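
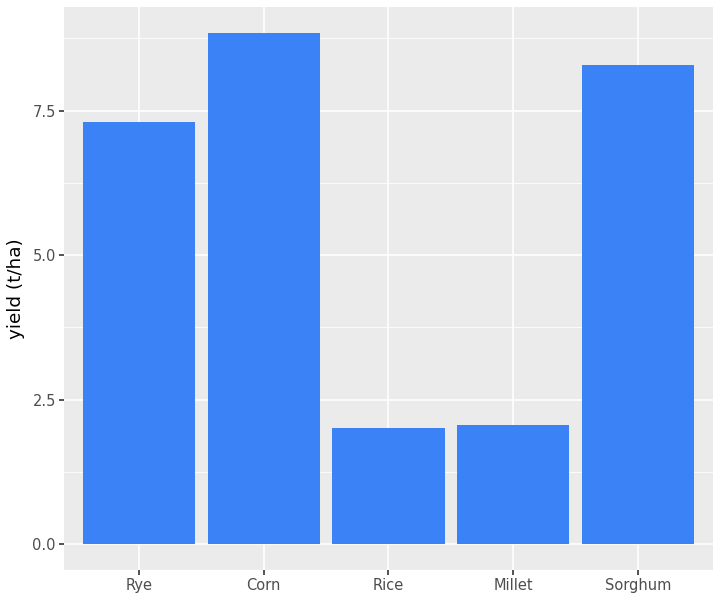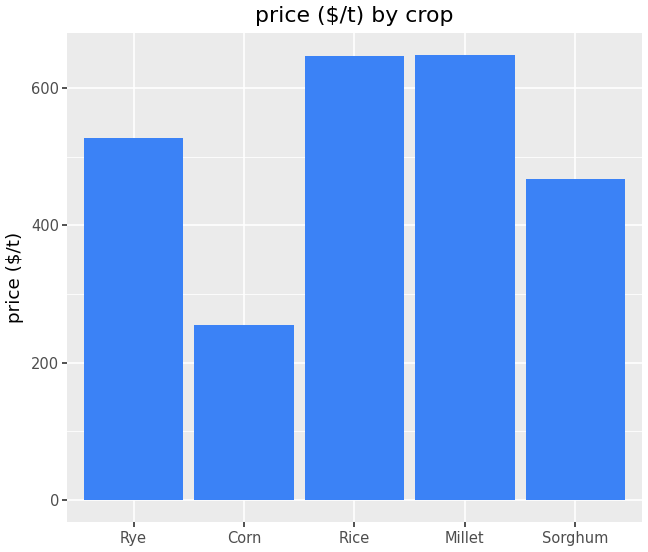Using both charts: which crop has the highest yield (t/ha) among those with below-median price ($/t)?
Chart 2 median price ($/t) ≈ 500; below-median crops: Corn, Sorghum. Among those, Corn has the highest yield (t/ha) (≈ 9).

Corn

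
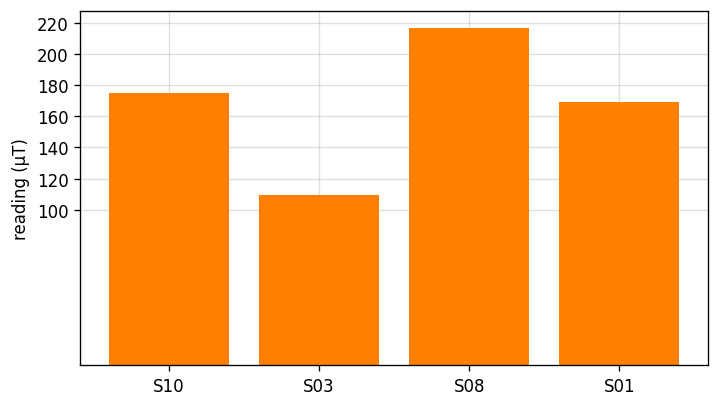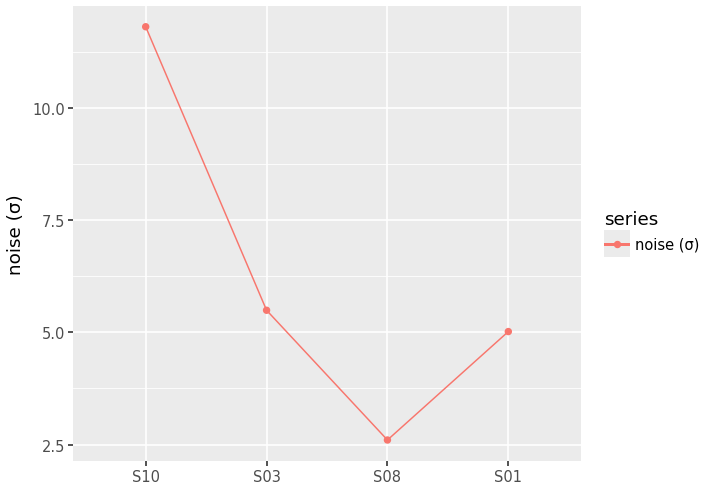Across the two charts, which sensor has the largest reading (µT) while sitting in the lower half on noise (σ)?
Chart 2 median noise (σ) ≈ 6; below-median sensors: S08, S01. Among those, S08 has the highest reading (µT) (≈ 220).

S08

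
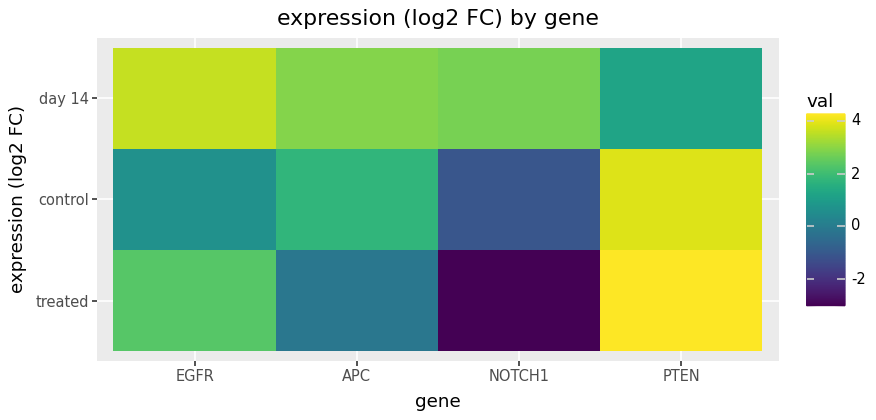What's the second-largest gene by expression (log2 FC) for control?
Top 3 for control: PTEN ≈ 4, APC ≈ 2, EGFR ≈ 1.

APC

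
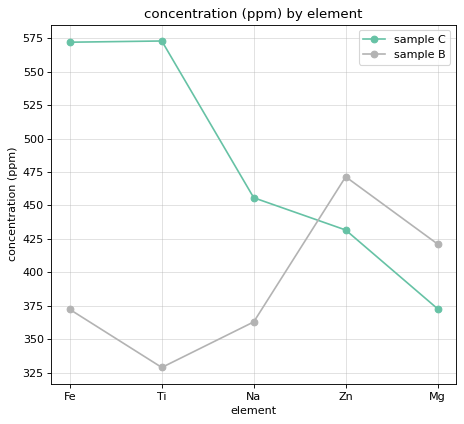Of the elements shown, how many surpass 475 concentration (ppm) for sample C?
Above 475: Fe, Ti.

2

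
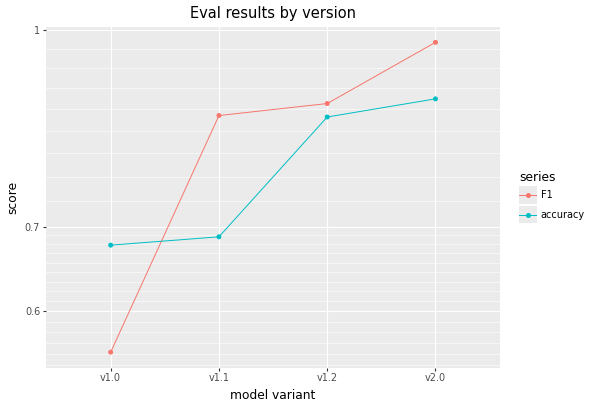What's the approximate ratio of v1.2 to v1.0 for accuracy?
≈ 1.21×

v1.2 ≈ 0.85, v1.0 ≈ 0.70; 0.85/0.70 ≈ 1.21.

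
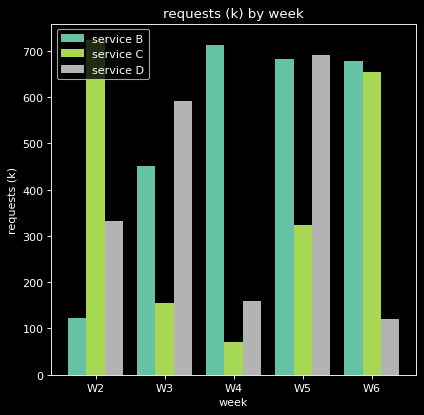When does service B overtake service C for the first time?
W2: service B ≈ 100 vs service C ≈ 700 (not yet); W3: service B ≈ 500 vs service C ≈ 200 (first crossover).

W3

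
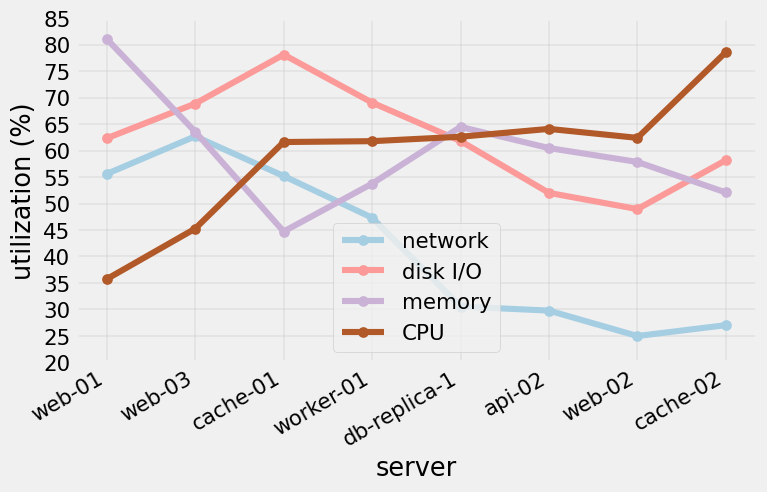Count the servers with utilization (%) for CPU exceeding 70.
Above 70: cache-02.

1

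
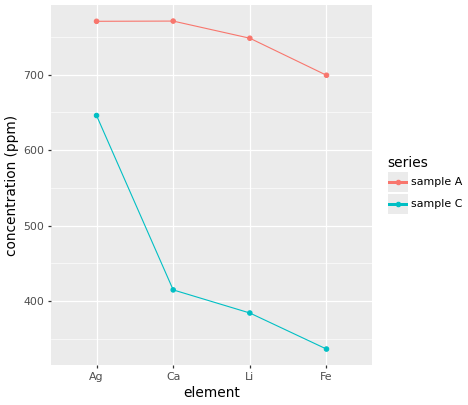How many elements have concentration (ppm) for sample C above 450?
1

Above 450: Ag.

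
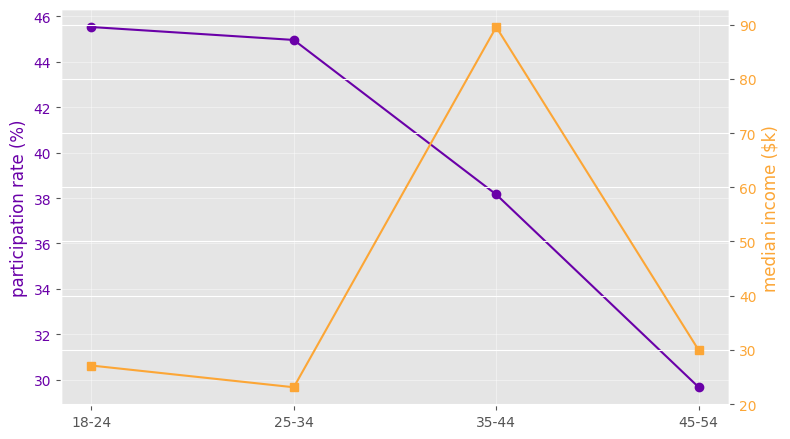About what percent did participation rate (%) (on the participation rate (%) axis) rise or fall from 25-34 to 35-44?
25-34 ≈ 44, 35-44 ≈ 38; (38 − 44) / 44 ≈ -13.6%.

≈ -13.6%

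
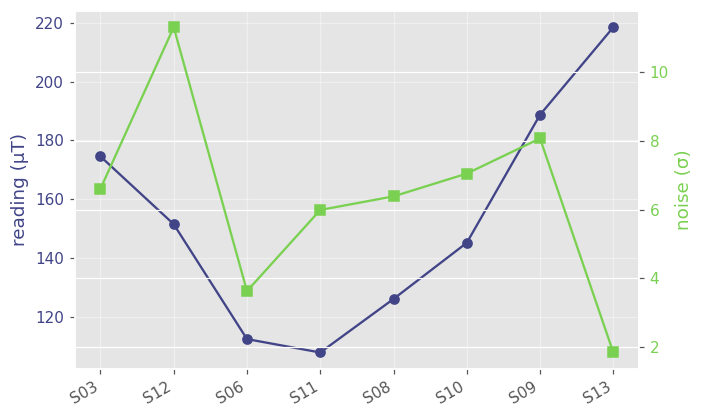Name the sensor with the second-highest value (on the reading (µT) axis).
Top 3 (on the reading (µT) axis): S13 ≈ 220, S09 ≈ 190, S03 ≈ 170.

S09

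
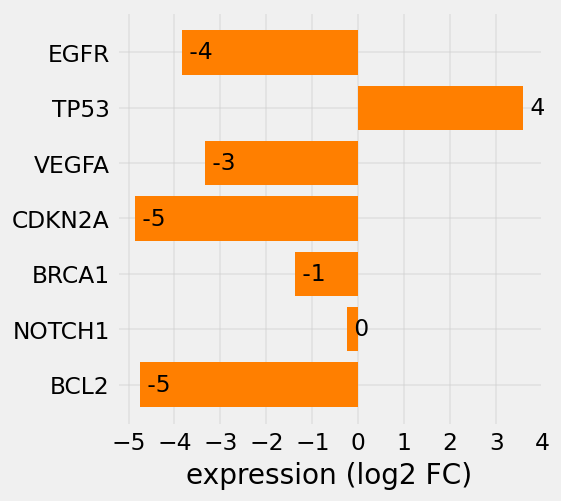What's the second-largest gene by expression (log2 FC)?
NOTCH1

Top 3: TP53 ≈ 4, NOTCH1 ≈ 0, BRCA1 ≈ -1.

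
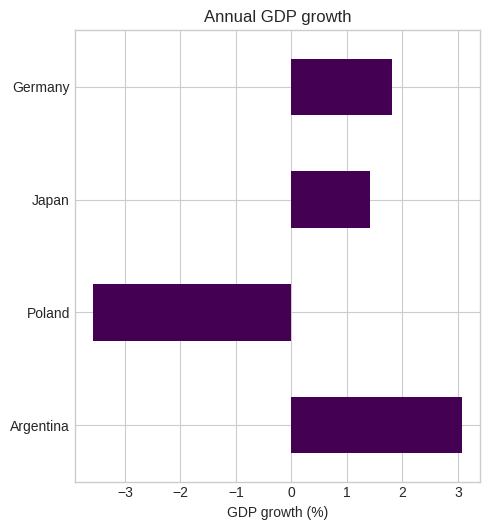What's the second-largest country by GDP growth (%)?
Top 3: Argentina ≈ 3, Germany ≈ 2, Japan ≈ 1.

Germany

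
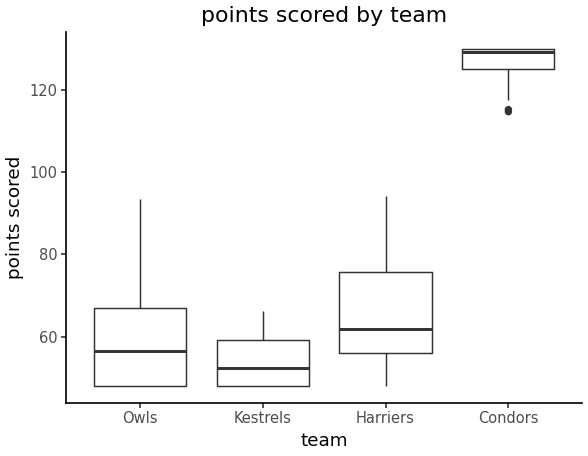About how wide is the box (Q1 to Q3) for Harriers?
≈ 20

Q3 ≈ 80, Q1 ≈ 60; IQR ≈ 20.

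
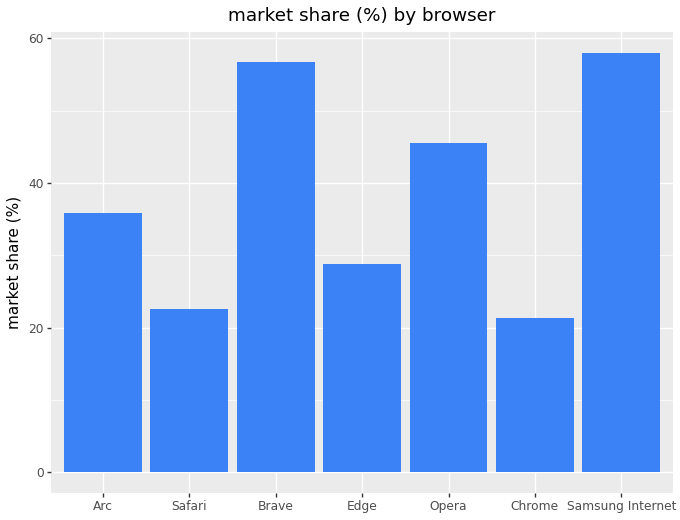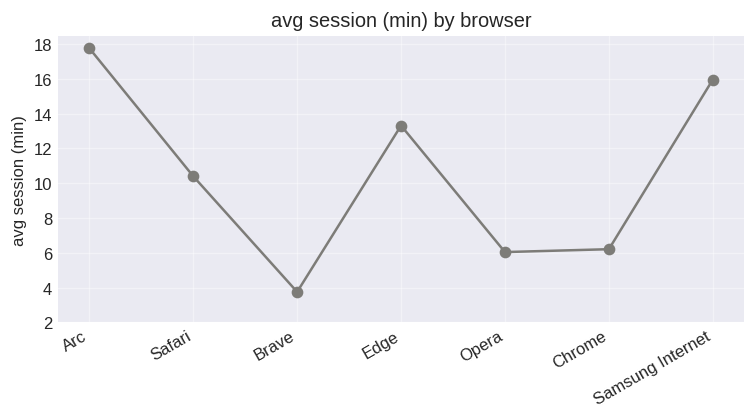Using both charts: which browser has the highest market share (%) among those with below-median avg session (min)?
Brave

Chart 2 median avg session (min) ≈ 10; below-median browsers: Brave, Opera, Chrome. Among those, Brave has the highest market share (%) (≈ 60).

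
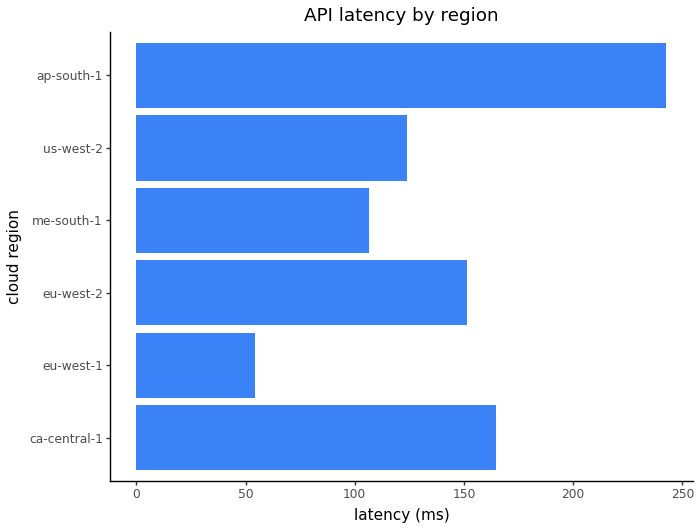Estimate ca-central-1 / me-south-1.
≈ 1.75×

ca-central-1 ≈ 175, me-south-1 ≈ 100; 175/100 ≈ 1.75.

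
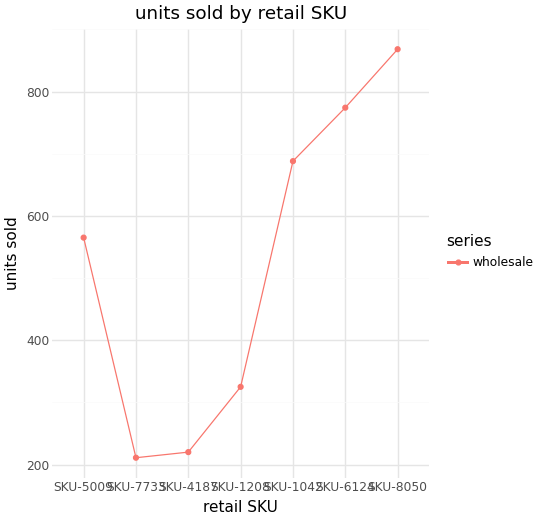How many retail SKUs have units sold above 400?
4

Above 400: SKU-5009, SKU-1042, SKU-6124, SKU-8050.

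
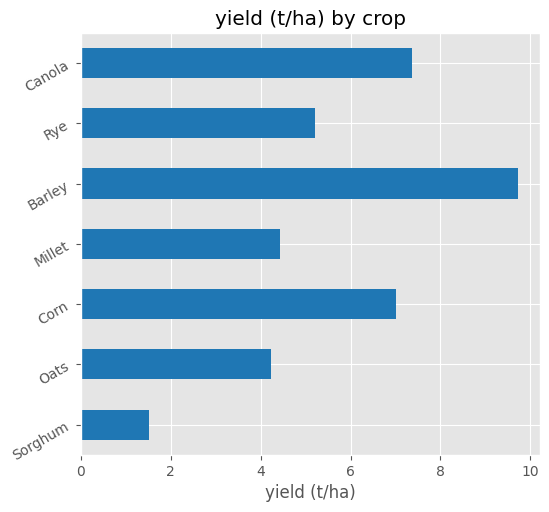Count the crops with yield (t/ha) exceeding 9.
1

Above 9: Barley.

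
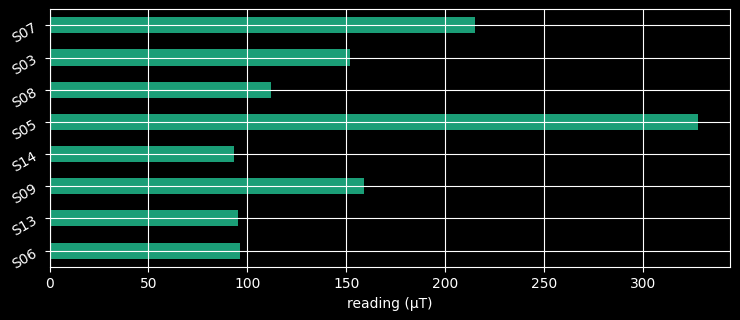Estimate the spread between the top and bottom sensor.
≈ 250

Max S05 ≈ 350, min S14 ≈ 100; range ≈ 250.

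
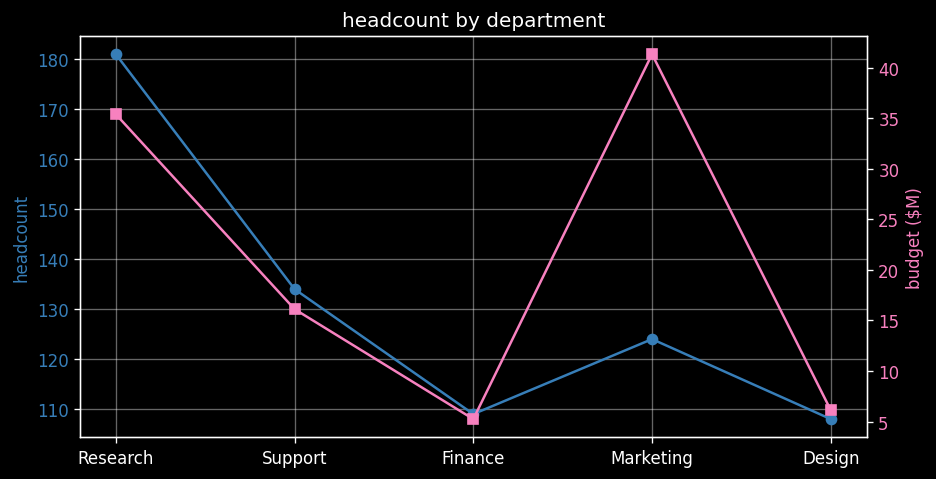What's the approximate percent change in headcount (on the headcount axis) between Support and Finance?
Support ≈ 130, Finance ≈ 110; (110 − 130) / 130 ≈ -15.4%.

≈ -15.4%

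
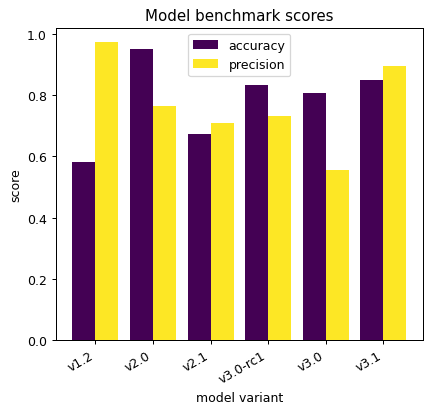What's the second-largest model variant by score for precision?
v3.1

Top 3 for precision: v1.2 ≈ 1.0, v3.1 ≈ 0.9, v2.0 ≈ 0.8.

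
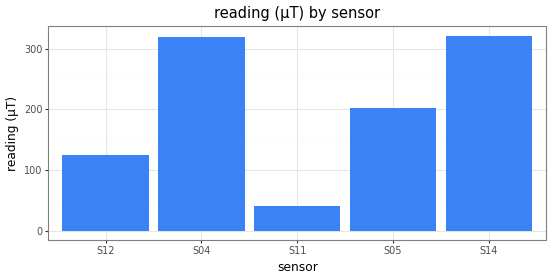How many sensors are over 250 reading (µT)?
2

Above 250: S04, S14.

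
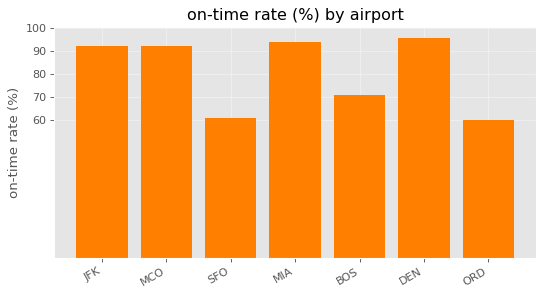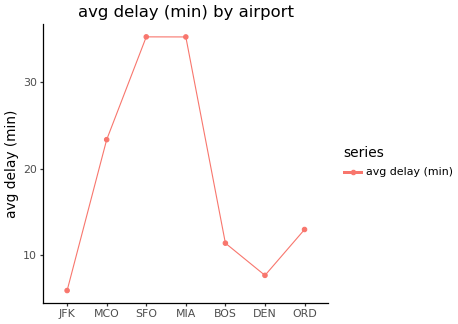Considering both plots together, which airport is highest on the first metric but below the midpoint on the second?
Chart 2 median avg delay (min) ≈ 15; below-median airports: JFK, BOS, DEN. Among those, DEN has the highest on-time rate (%) (≈ 100).

DEN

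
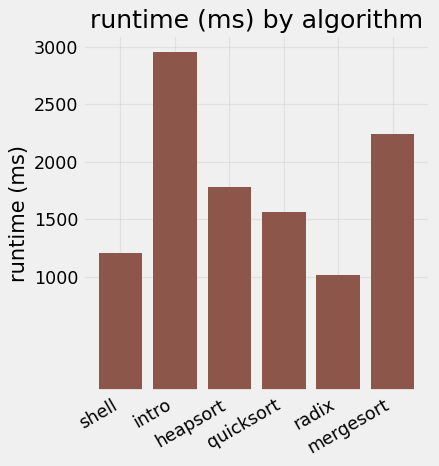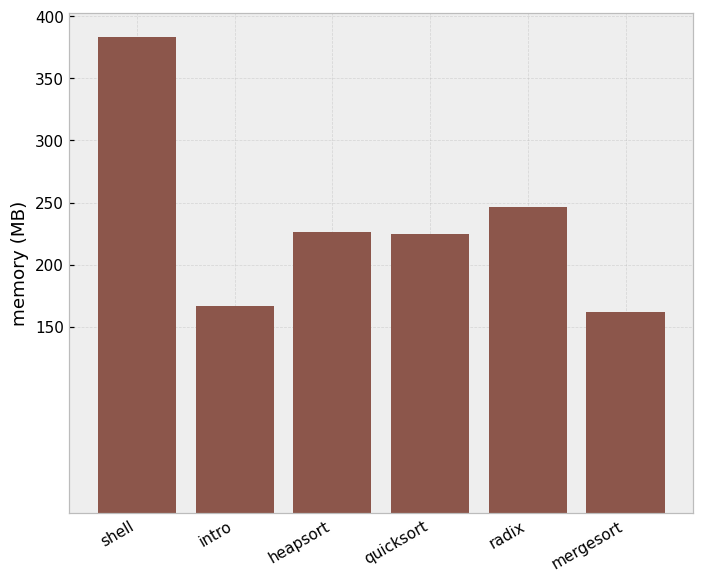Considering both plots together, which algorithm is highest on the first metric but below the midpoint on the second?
Chart 2 median memory (MB) ≈ 250; below-median algorithms: intro, quicksort, mergesort. Among those, intro has the highest runtime (ms) (≈ 3000).

intro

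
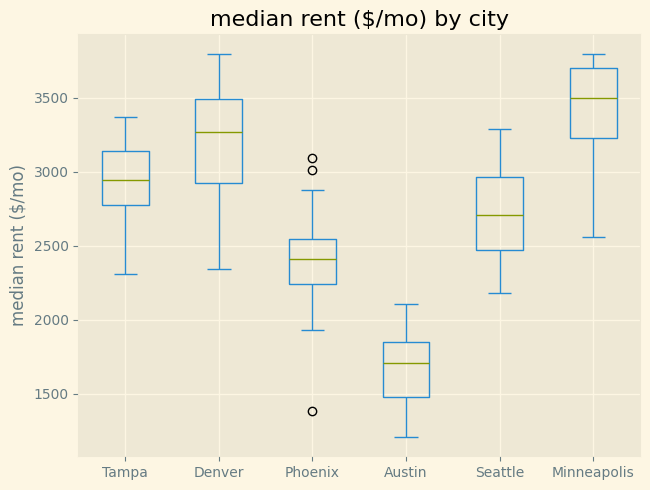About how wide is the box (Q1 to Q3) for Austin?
Q3 ≈ 1800, Q1 ≈ 1400; IQR ≈ 400.

≈ 400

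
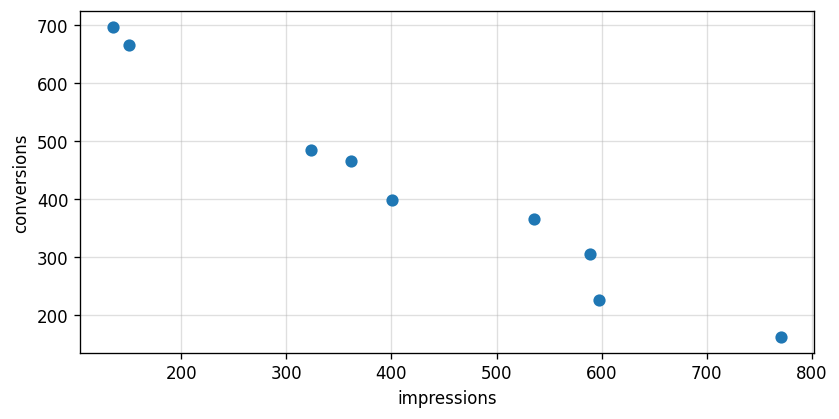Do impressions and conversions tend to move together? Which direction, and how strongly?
negative, strong

Points are negatively correlated; strong (|r| ≈ 1.0).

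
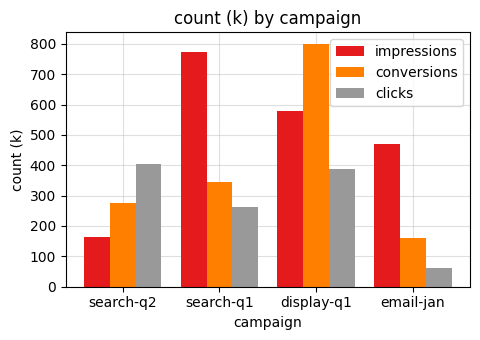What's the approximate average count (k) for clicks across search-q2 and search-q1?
≈ 350

(400 + 300) / 2 ≈ 350.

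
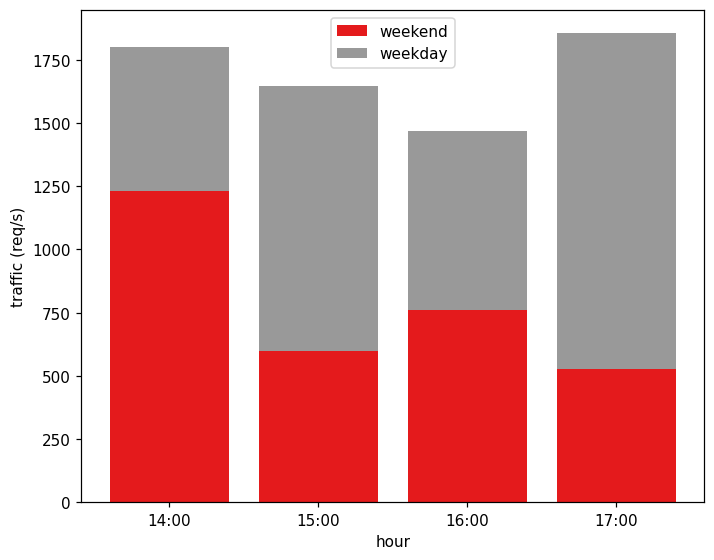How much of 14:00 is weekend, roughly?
weekend top ≈ 1200, bottom ≈ 0; segment ≈ 1200.

≈ 1200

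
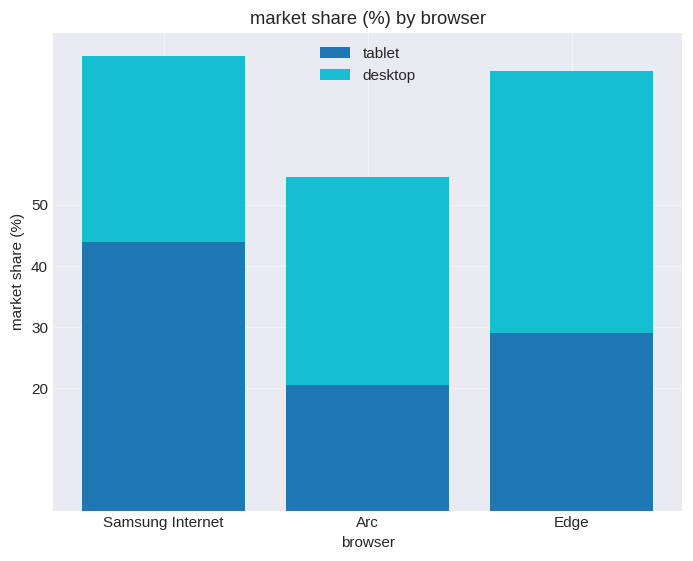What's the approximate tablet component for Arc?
tablet top ≈ 20, bottom ≈ 0; segment ≈ 20.

≈ 20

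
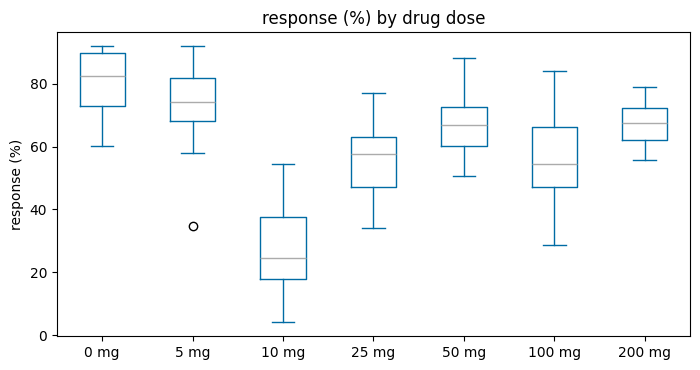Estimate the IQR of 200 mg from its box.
Q3 ≈ 70, Q1 ≈ 60; IQR ≈ 10.

≈ 10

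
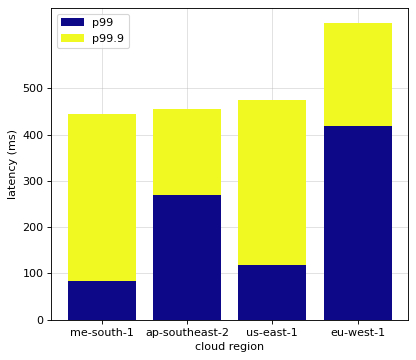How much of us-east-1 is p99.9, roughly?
≈ 400

p99.9 top ≈ 500, bottom ≈ 100; segment ≈ 400.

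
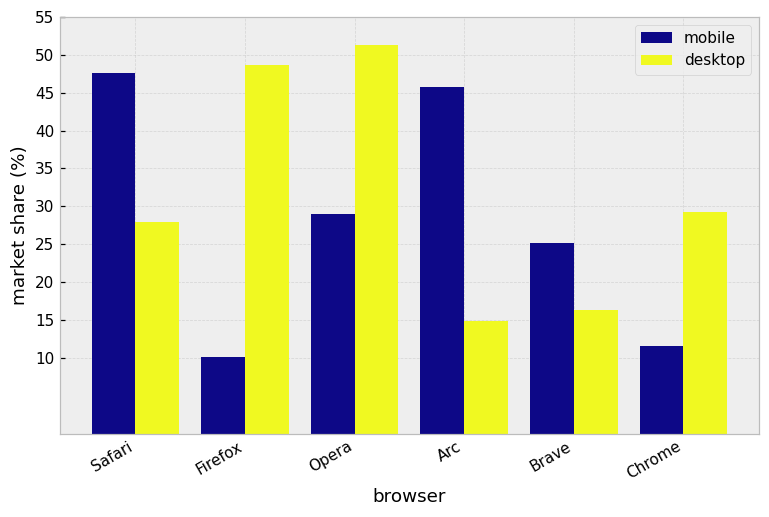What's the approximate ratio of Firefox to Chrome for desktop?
Firefox ≈ 50, Chrome ≈ 30; 50/30 ≈ 1.67.

≈ 1.67×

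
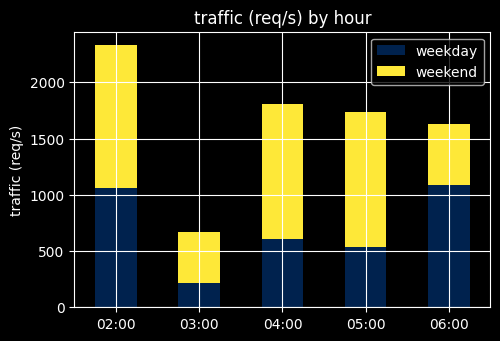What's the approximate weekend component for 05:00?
weekend top ≈ 1800, bottom ≈ 600; segment ≈ 1200.

≈ 1200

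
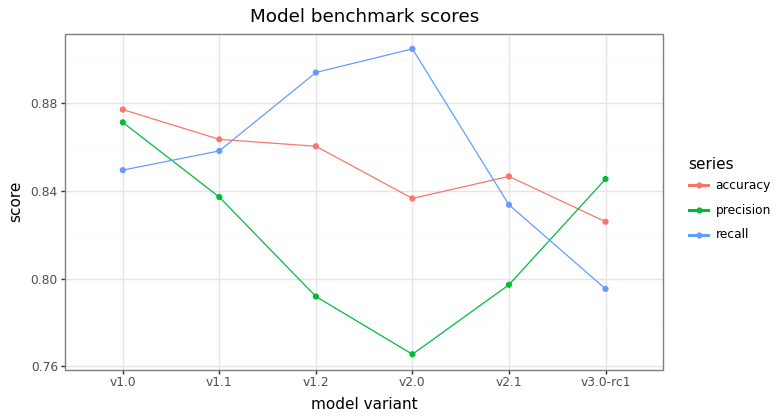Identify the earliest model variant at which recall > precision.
v1.0: recall ≈ 0.84 vs precision ≈ 0.88 (not yet); v1.1: recall ≈ 0.86 vs precision ≈ 0.84 (first crossover).

v1.1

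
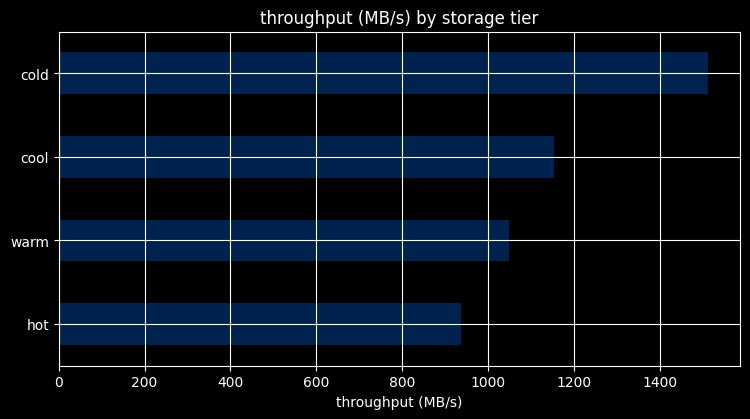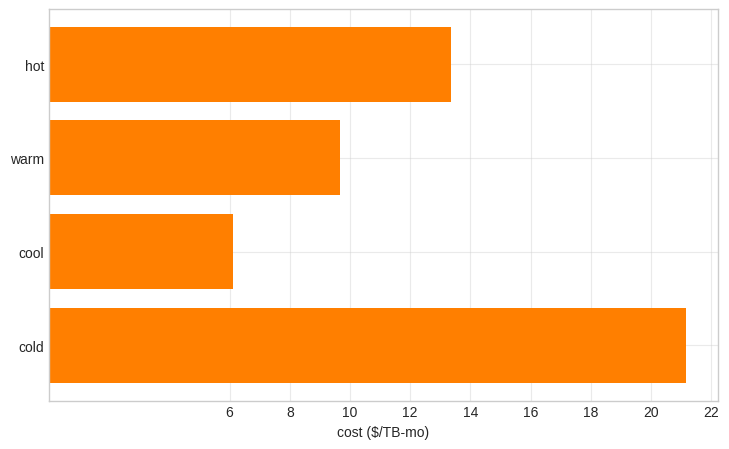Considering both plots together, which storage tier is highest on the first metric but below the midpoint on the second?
cool

Chart 2 median cost ($/TB-mo) ≈ 12; below-median storage tiers: warm, cool. Among those, cool has the highest throughput (MB/s) (≈ 1200).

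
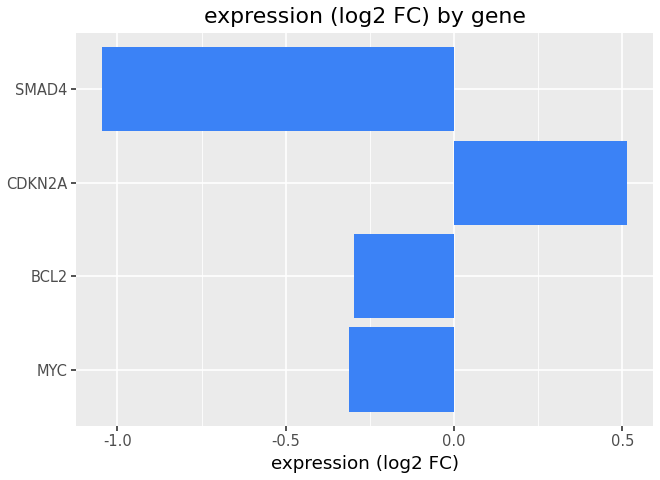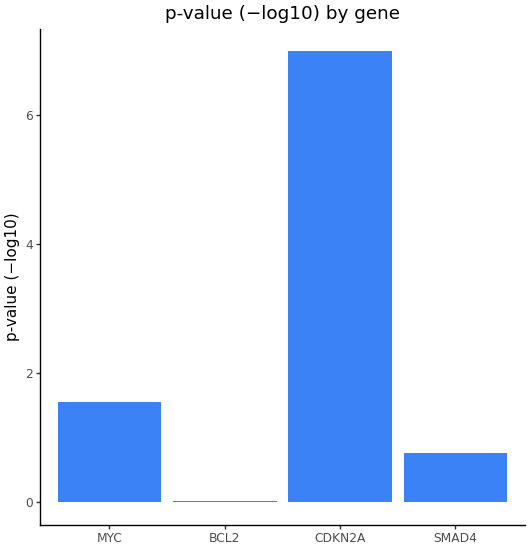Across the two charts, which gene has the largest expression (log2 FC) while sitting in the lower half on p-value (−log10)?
BCL2

Chart 2 median p-value (−log10) ≈ 1; below-median genes: BCL2, SMAD4. Among those, BCL2 has the highest expression (log2 FC) (≈ -0.3).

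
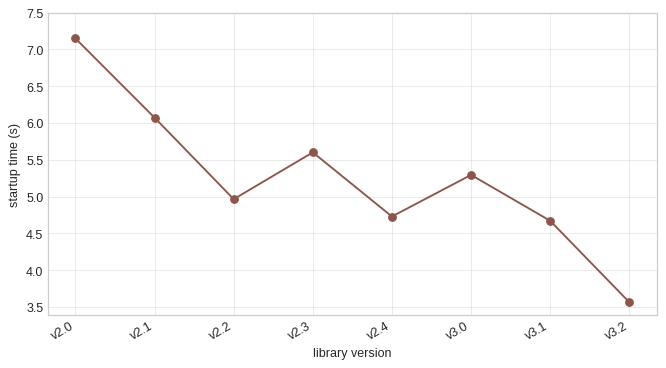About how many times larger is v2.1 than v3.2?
v2.1 ≈ 6.0, v3.2 ≈ 3.5; 6.0/3.5 ≈ 1.71.

≈ 1.71×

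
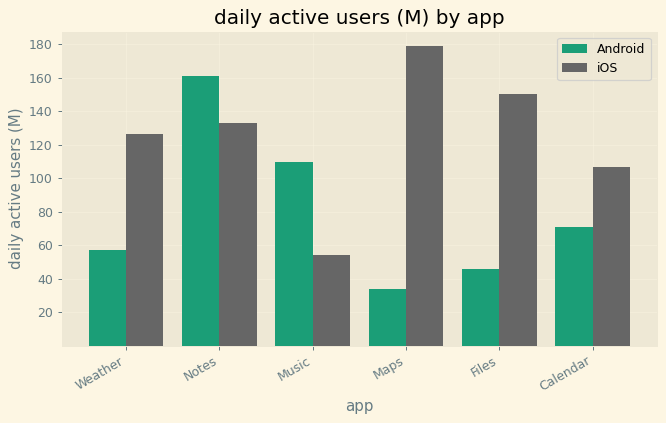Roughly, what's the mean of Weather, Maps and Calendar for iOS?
≈ 133

(120 + 180 + 100) / 3 ≈ 133.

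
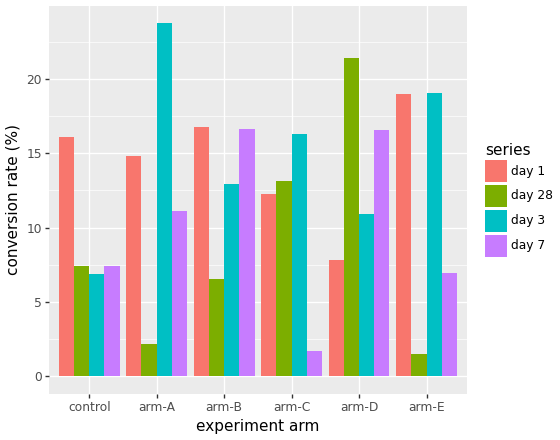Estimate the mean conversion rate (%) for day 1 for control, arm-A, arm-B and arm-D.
(16 + 14 + 16 + 8) / 4 ≈ 14.

≈ 14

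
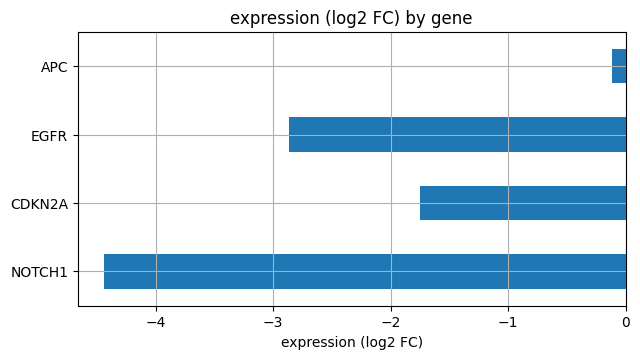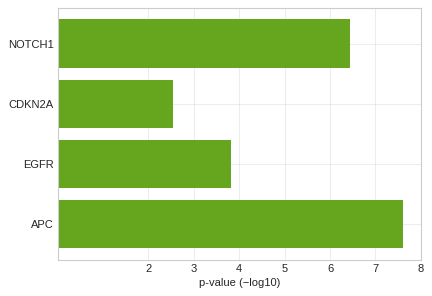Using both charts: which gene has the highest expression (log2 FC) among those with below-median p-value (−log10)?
CDKN2A

Chart 2 median p-value (−log10) ≈ 5; below-median genes: CDKN2A, EGFR. Among those, CDKN2A has the highest expression (log2 FC) (≈ -2).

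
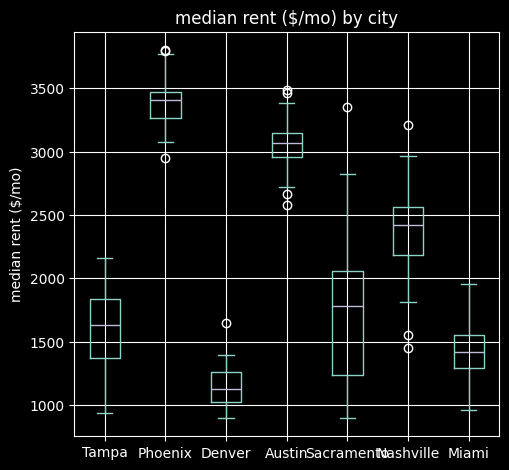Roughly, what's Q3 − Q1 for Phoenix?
≈ 200

Q3 ≈ 3400, Q1 ≈ 3200; IQR ≈ 200.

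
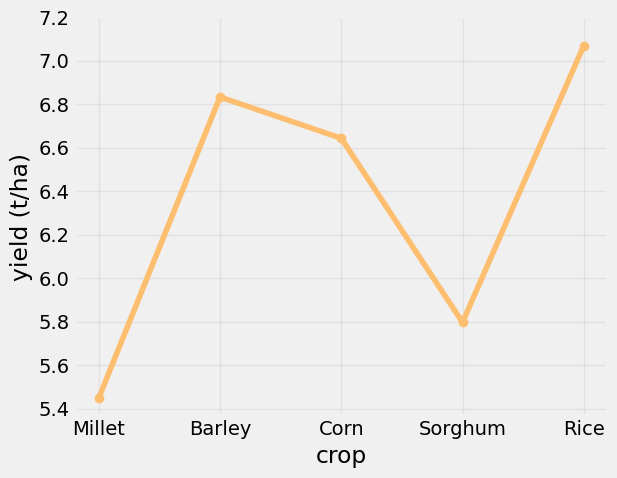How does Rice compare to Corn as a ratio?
≈ 1.06×

Rice ≈ 7.0, Corn ≈ 6.6; 7.0/6.6 ≈ 1.06.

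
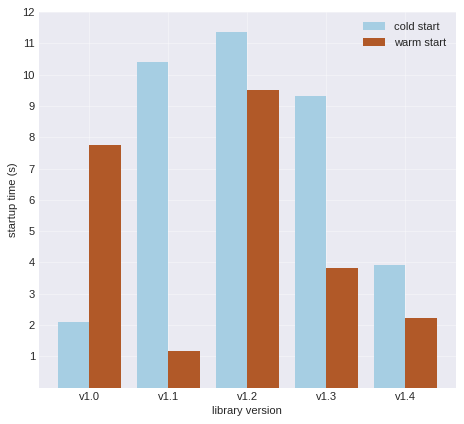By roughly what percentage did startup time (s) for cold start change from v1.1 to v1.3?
≈ -10%

v1.1 ≈ 10, v1.3 ≈ 9; (9 − 10) / 10 ≈ -10%.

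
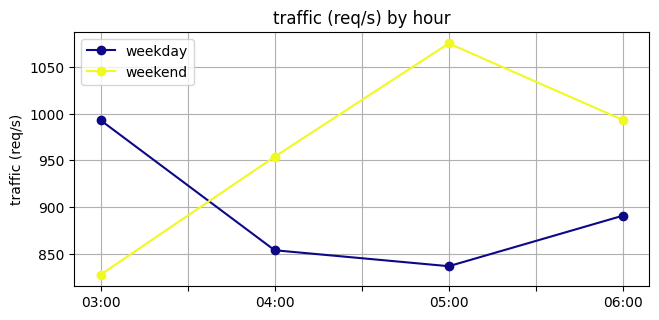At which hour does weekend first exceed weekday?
03:00: weekend ≈ 825 vs weekday ≈ 1000 (not yet); 04:00: weekend ≈ 950 vs weekday ≈ 850 (first crossover).

04:00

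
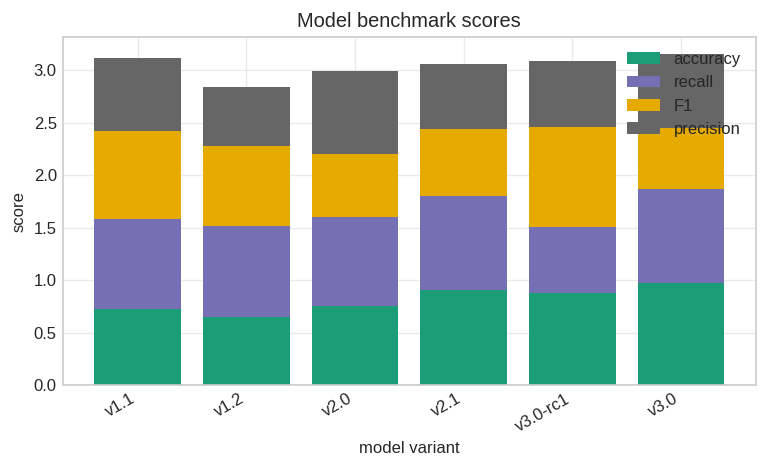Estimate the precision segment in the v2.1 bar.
≈ 0.5

precision top ≈ 3.0, bottom ≈ 2.5; segment ≈ 0.5.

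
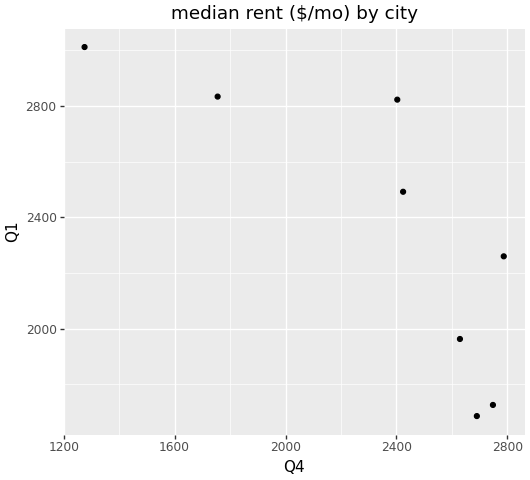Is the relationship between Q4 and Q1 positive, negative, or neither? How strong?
Points are negatively correlated; strong (|r| ≈ 0.8).

negative, strong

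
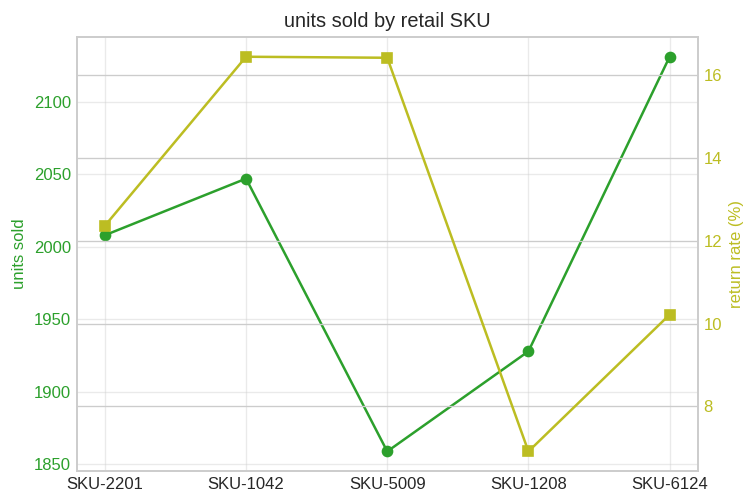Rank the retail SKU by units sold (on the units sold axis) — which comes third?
Top 4 (on the units sold axis): SKU-6124 ≈ 2125, SKU-1042 ≈ 2050, SKU-2201 ≈ 2000, SKU-1208 ≈ 1925.

SKU-2201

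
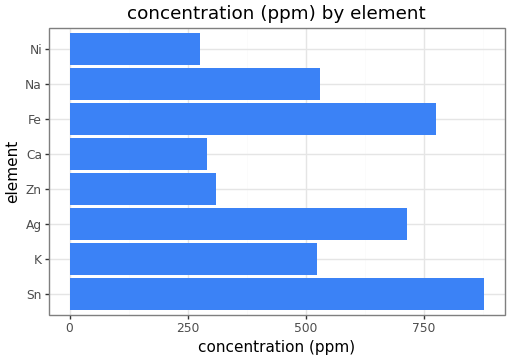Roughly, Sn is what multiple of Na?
Sn ≈ 900, Na ≈ 500; 900/500 ≈ 1.8.

≈ 1.8×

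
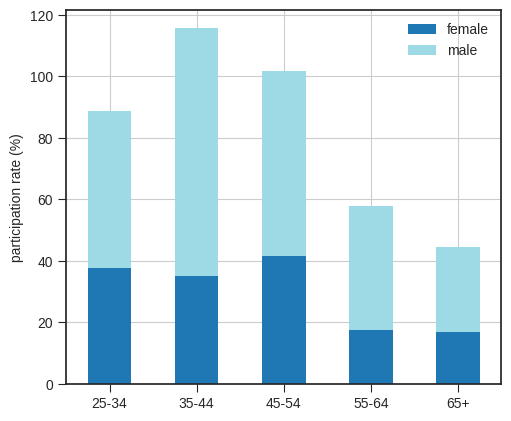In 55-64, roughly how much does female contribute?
female top ≈ 20, bottom ≈ 0; segment ≈ 20.

≈ 20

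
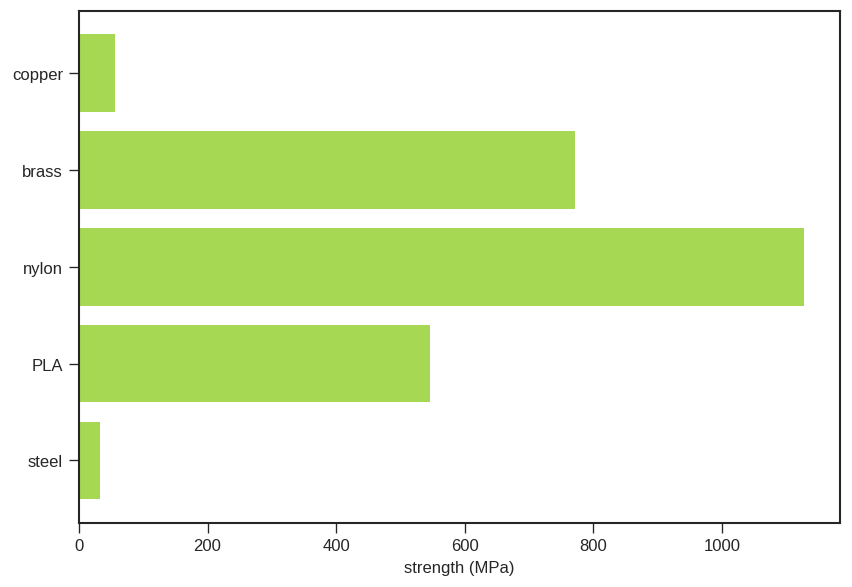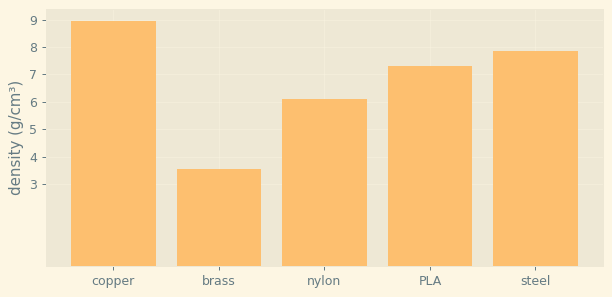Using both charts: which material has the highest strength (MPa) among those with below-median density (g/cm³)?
nylon

Chart 2 median density (g/cm³) ≈ 7; below-median materials: brass, nylon. Among those, nylon has the highest strength (MPa) (≈ 1200).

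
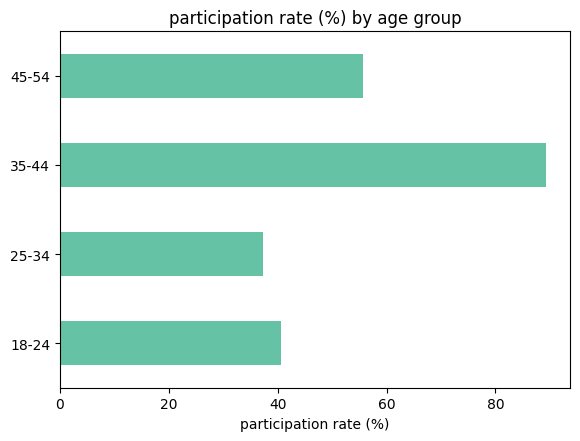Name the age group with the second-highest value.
Top 3: 35-44 ≈ 90, 45-54 ≈ 60, 18-24 ≈ 40.

45-54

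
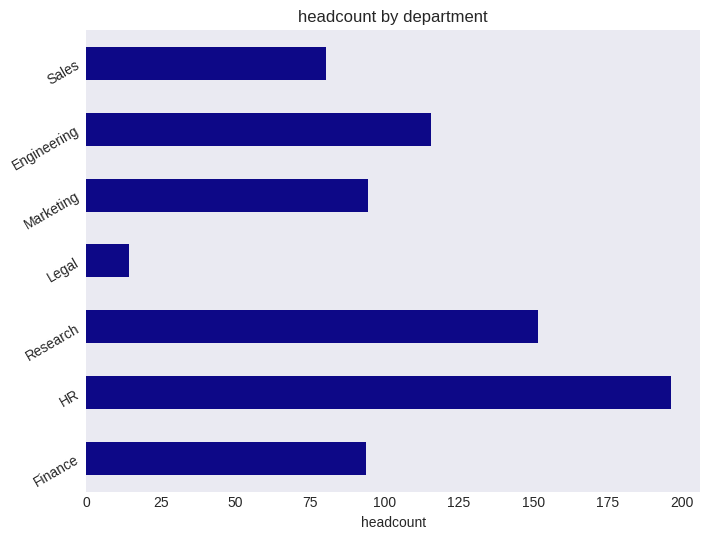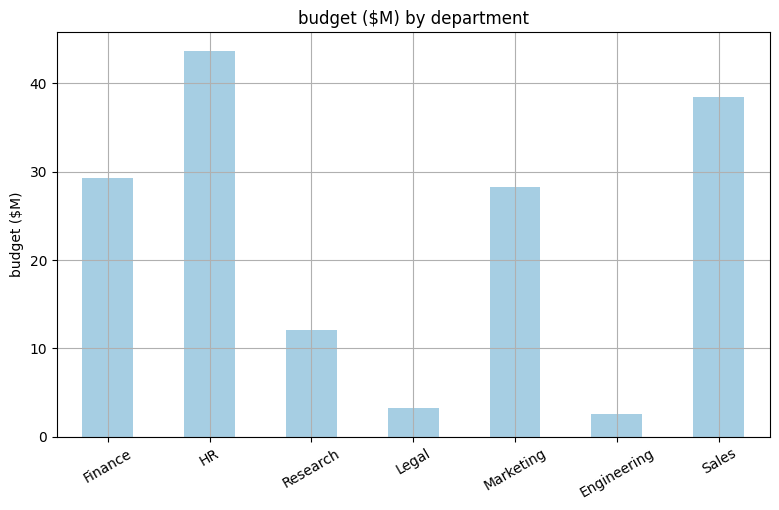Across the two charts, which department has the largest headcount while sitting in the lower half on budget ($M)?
Chart 2 median budget ($M) ≈ 30; below-median departments: Research, Legal, Engineering. Among those, Research has the highest headcount (≈ 160).

Research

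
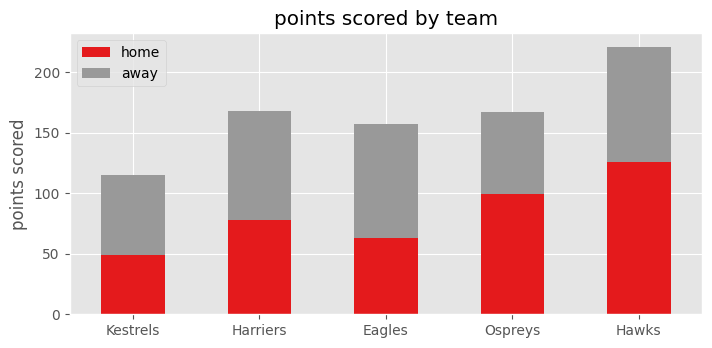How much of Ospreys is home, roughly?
home top ≈ 100, bottom ≈ 0; segment ≈ 100.

≈ 100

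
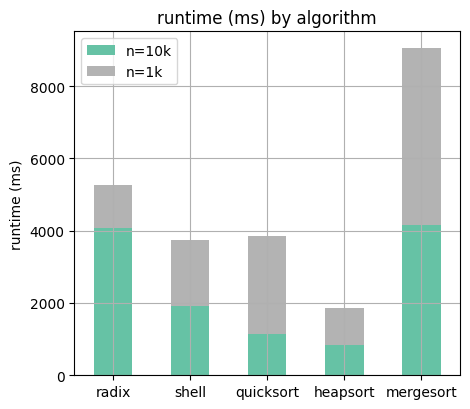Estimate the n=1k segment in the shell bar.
≈ 2000

n=1k top ≈ 4000, bottom ≈ 2000; segment ≈ 2000.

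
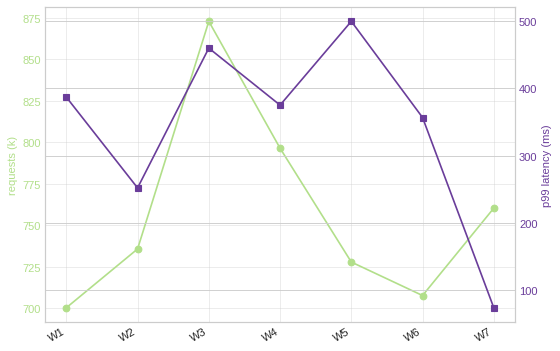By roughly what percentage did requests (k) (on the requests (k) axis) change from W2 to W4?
W2 ≈ 740, W4 ≈ 800; (800 − 740) / 740 ≈ +8.1%.

≈ +8.1%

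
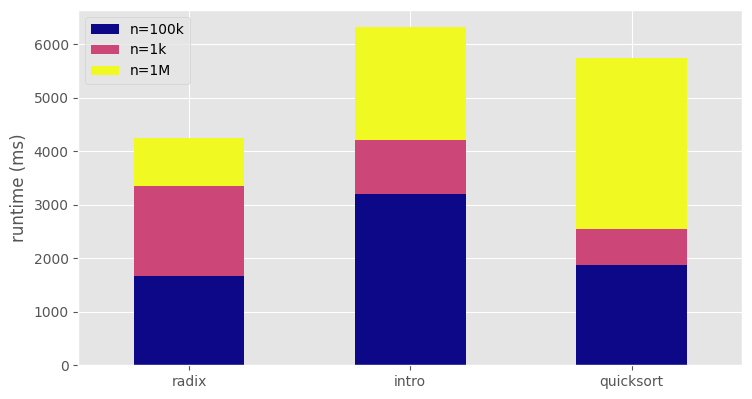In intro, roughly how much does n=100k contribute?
≈ 3000

n=100k top ≈ 3000, bottom ≈ 0; segment ≈ 3000.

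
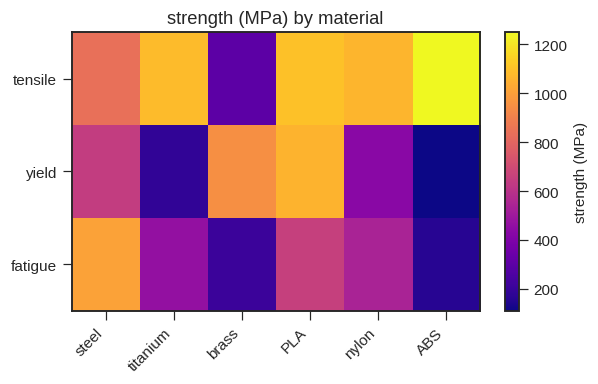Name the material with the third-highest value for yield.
steel

Top 4 for yield: PLA ≈ 1100, brass ≈ 900, steel ≈ 600, nylon ≈ 400.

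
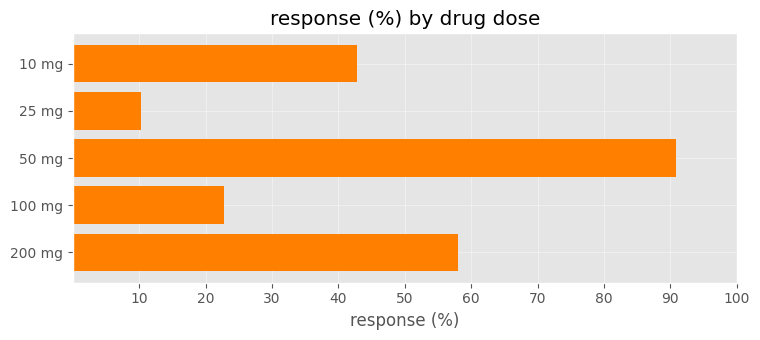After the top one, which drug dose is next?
200 mg

Top 3: 50 mg ≈ 90, 200 mg ≈ 60, 10 mg ≈ 40.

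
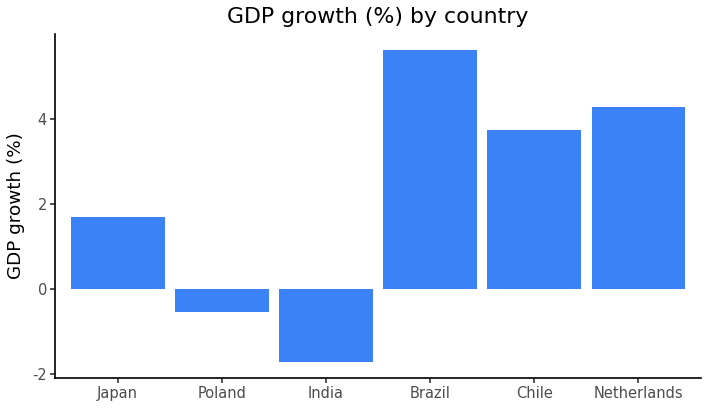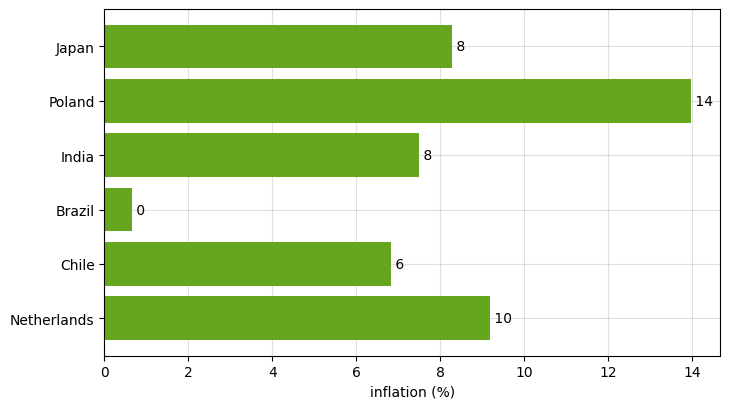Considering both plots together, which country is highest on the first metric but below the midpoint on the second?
Brazil

Chart 2 median inflation (%) ≈ 8; below-median countries: India, Brazil, Chile. Among those, Brazil has the highest GDP growth (%) (≈ 6).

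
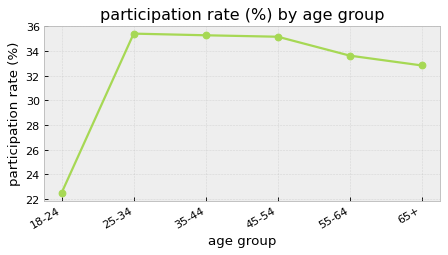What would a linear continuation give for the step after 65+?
Last three: 36, 34, 32 → slope ≈ -2/step → next ≈ 30.

≈ 30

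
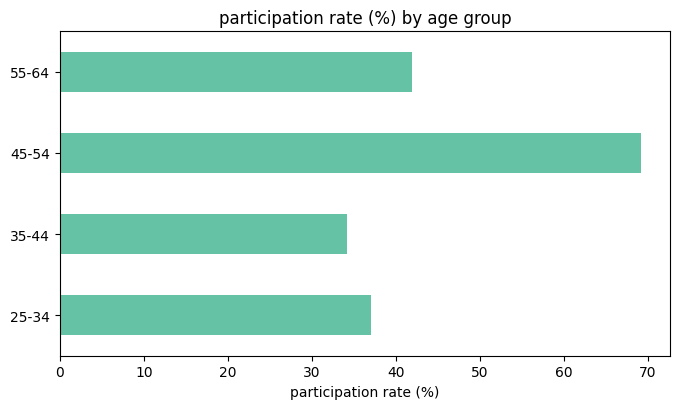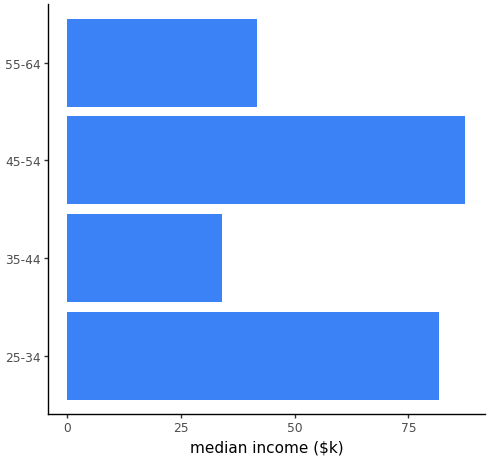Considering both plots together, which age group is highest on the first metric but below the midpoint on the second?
55-64

Chart 2 median median income ($k) ≈ 60; below-median age groups: 35-44, 55-64. Among those, 55-64 has the highest participation rate (%) (≈ 40).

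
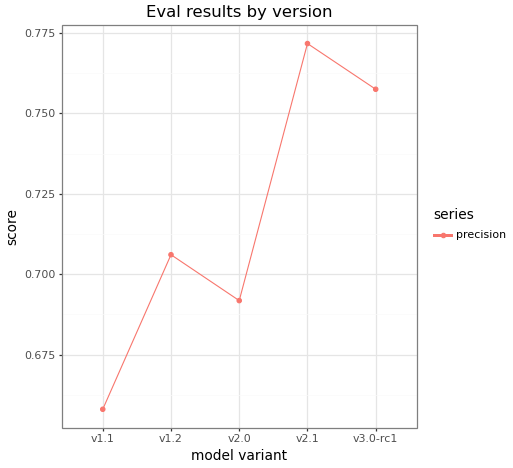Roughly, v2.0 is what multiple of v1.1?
v2.0 ≈ 0.69, v1.1 ≈ 0.66; 0.69/0.66 ≈ 1.05.

≈ 1.05×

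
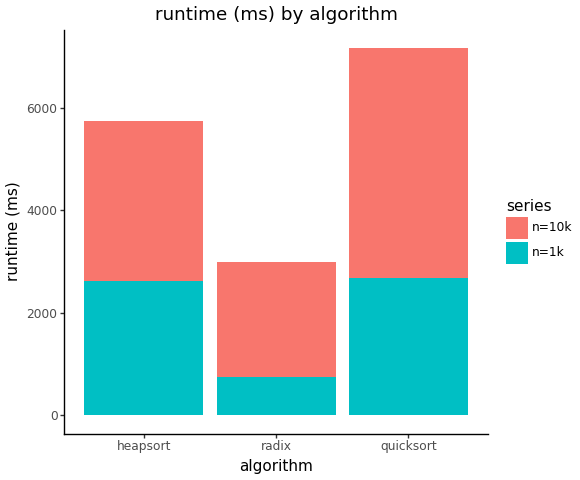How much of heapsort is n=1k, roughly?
n=1k top ≈ 3000, bottom ≈ 0; segment ≈ 3000.

≈ 3000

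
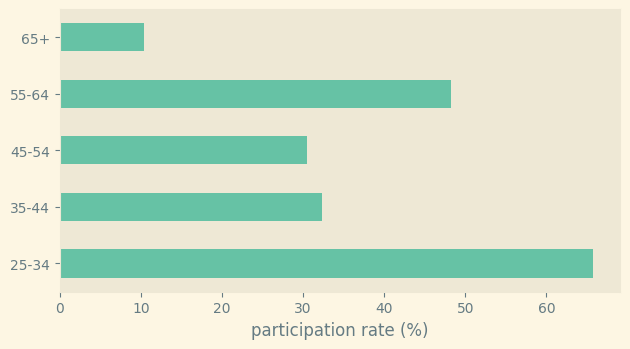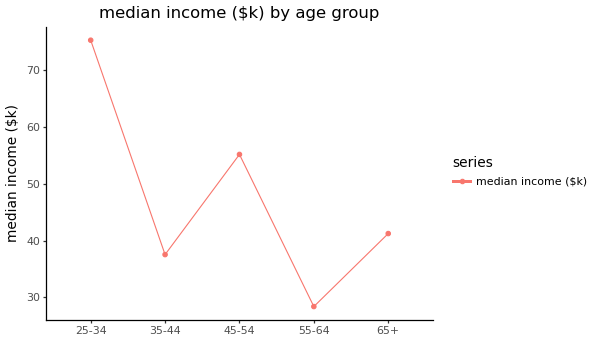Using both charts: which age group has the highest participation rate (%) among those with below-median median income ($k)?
Chart 2 median median income ($k) ≈ 40; below-median age groups: 35-44, 55-64. Among those, 55-64 has the highest participation rate (%) (≈ 50).

55-64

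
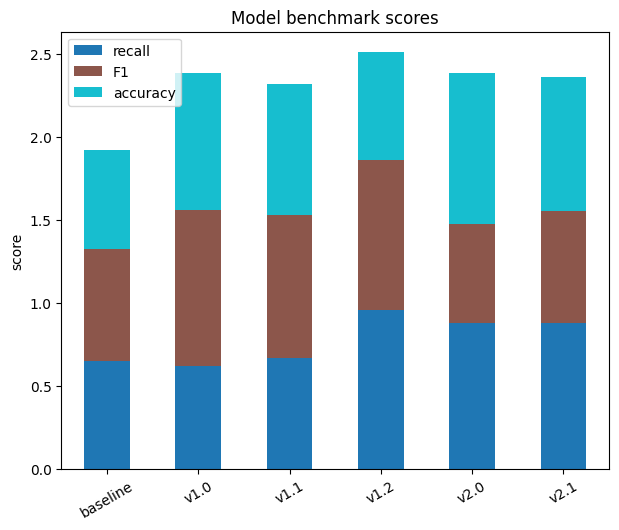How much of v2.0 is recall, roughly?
≈ 1.0

recall top ≈ 1.0, bottom ≈ 0.0; segment ≈ 1.0.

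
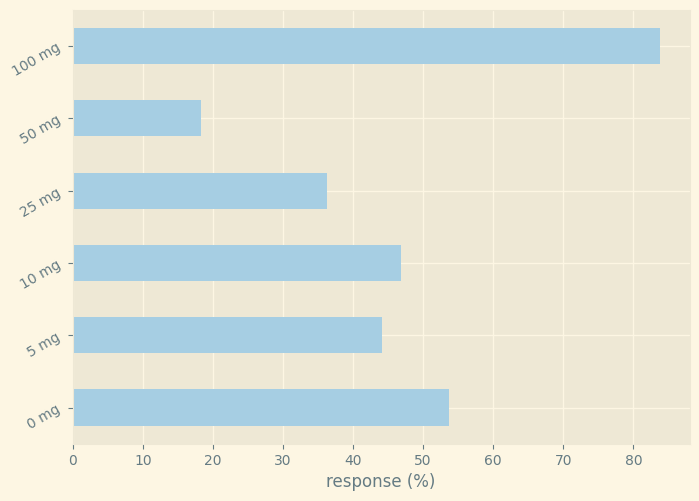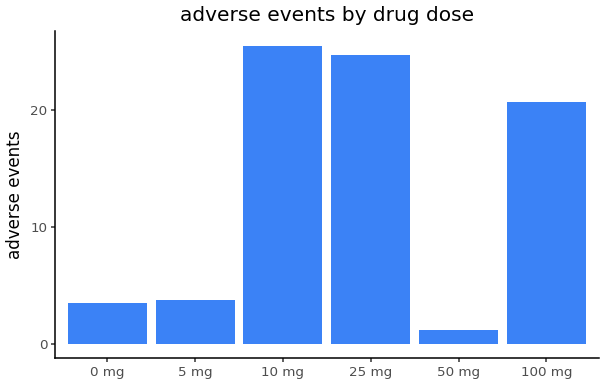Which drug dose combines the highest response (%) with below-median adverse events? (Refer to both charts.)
Chart 2 median adverse events ≈ 10; below-median drug doses: 0 mg, 5 mg, 50 mg. Among those, 0 mg has the highest response (%) (≈ 50).

0 mg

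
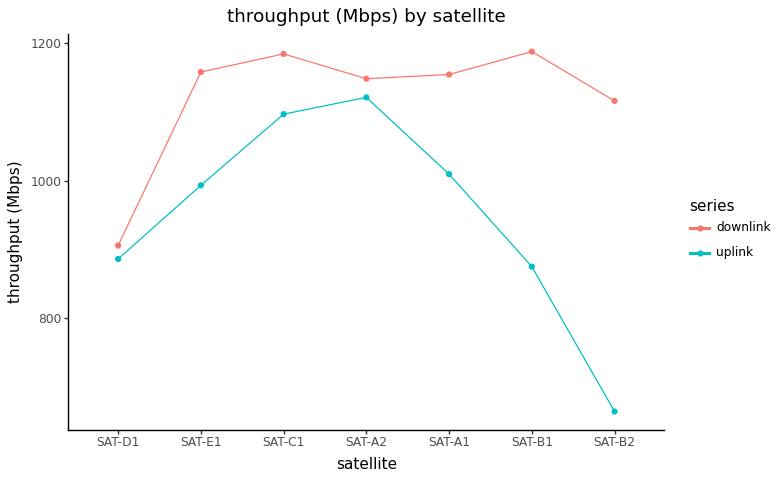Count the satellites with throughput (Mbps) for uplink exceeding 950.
Above 950: SAT-E1, SAT-C1, SAT-A2, SAT-A1.

4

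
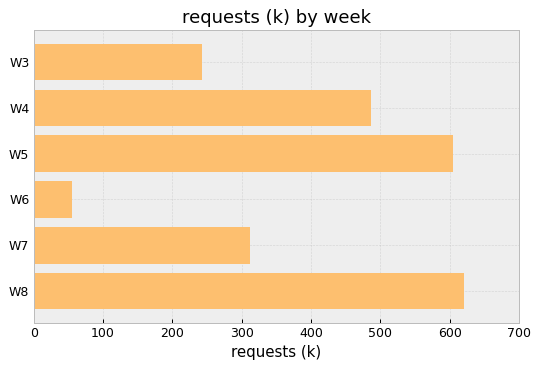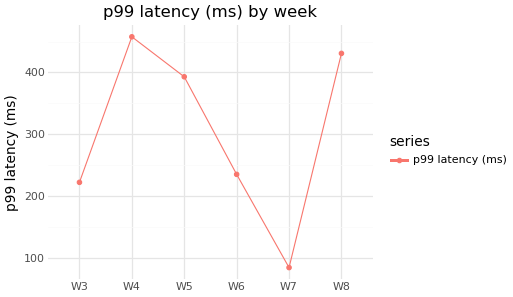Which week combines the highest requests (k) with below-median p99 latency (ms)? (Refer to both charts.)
W7

Chart 2 median p99 latency (ms) ≈ 300; below-median weeks: W3, W6, W7. Among those, W7 has the highest requests (k) (≈ 300).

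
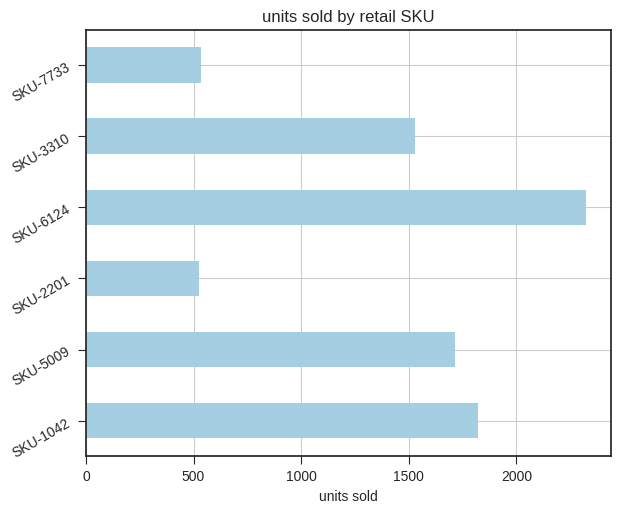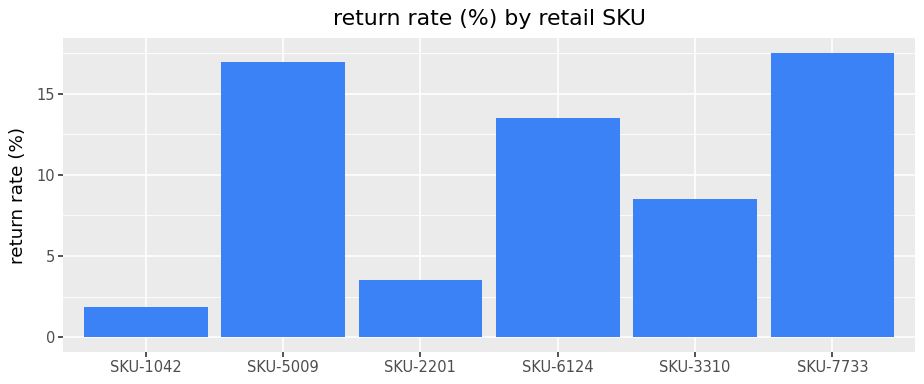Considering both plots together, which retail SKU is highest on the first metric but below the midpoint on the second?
Chart 2 median return rate (%) ≈ 10; below-median retail SKUs: SKU-1042, SKU-2201, SKU-3310. Among those, SKU-1042 has the highest units sold (≈ 2000).

SKU-1042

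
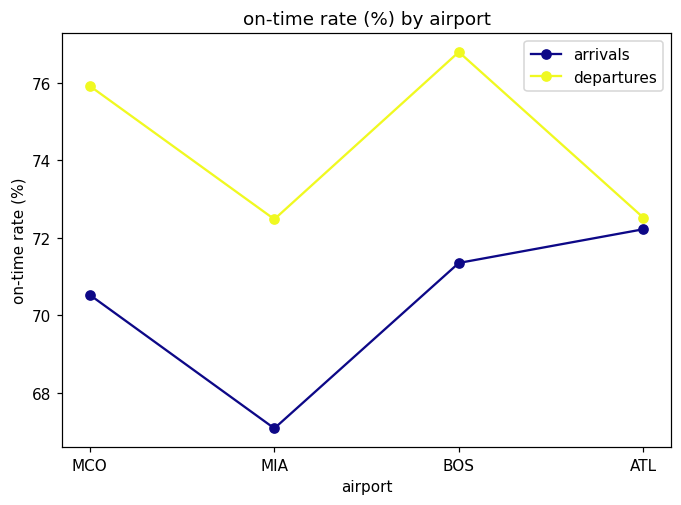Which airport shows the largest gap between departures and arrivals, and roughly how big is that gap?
BOS: departures ≈ 77, arrivals ≈ 71 → gap ≈ 6. Next-largest (MIA) is only ≈ 5.

BOS, ≈ 6 %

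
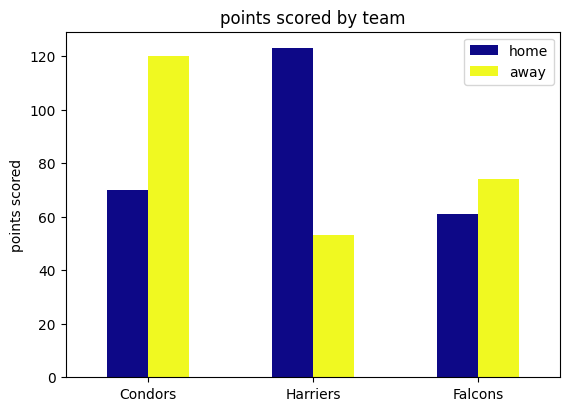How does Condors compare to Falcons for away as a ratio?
≈ 1.5×

Condors ≈ 120, Falcons ≈ 80; 120/80 ≈ 1.5.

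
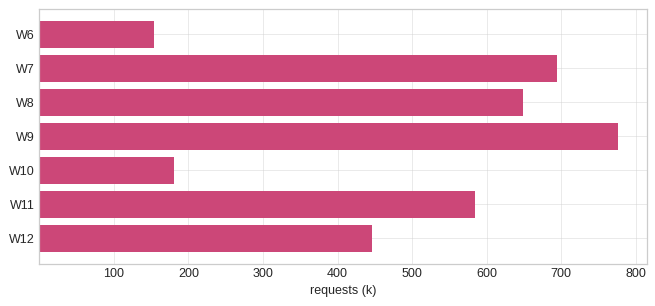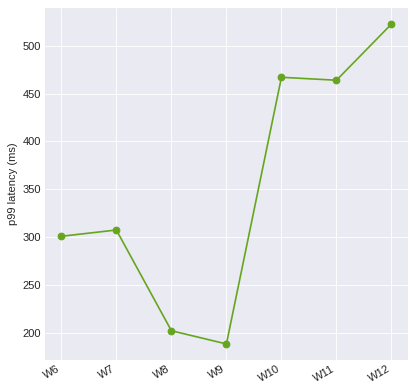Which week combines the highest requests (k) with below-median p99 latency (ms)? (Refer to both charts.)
W9

Chart 2 median p99 latency (ms) ≈ 300; below-median weeks: W6, W8, W9. Among those, W9 has the highest requests (k) (≈ 800).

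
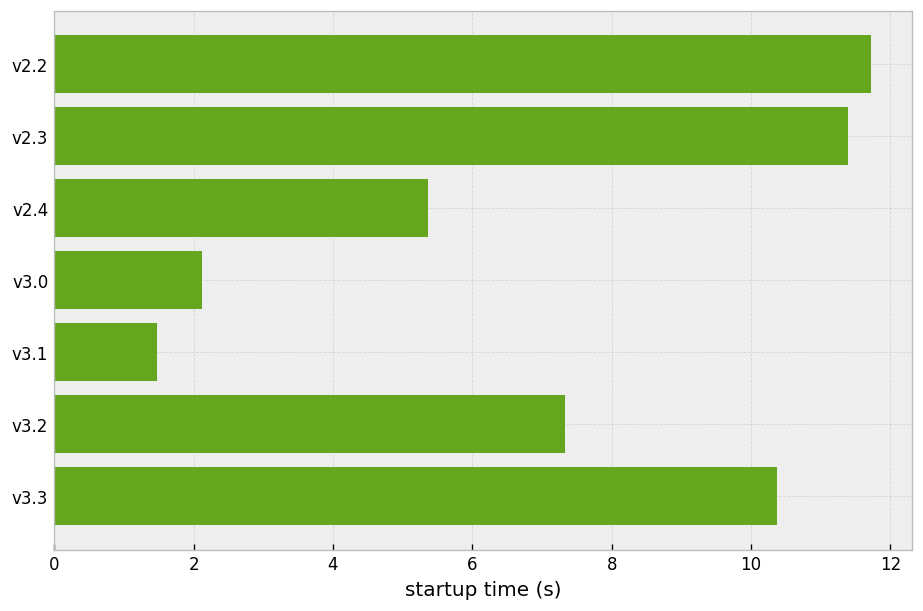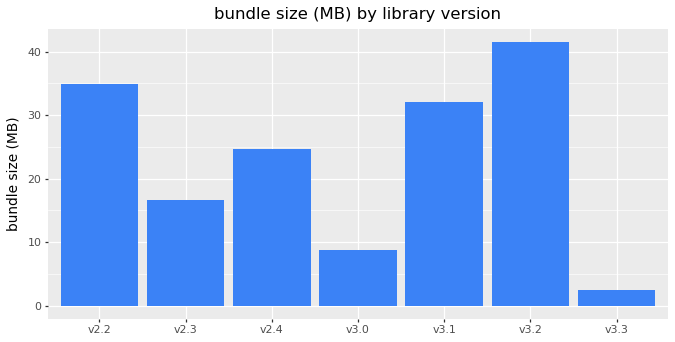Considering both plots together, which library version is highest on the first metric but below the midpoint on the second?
v2.3

Chart 2 median bundle size (MB) ≈ 25; below-median library versions: v2.3, v3.0, v3.3. Among those, v2.3 has the highest startup time (s) (≈ 12).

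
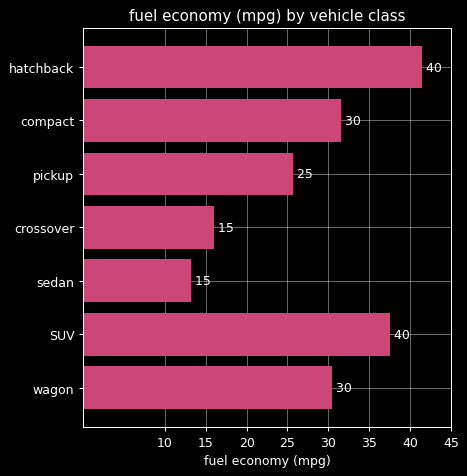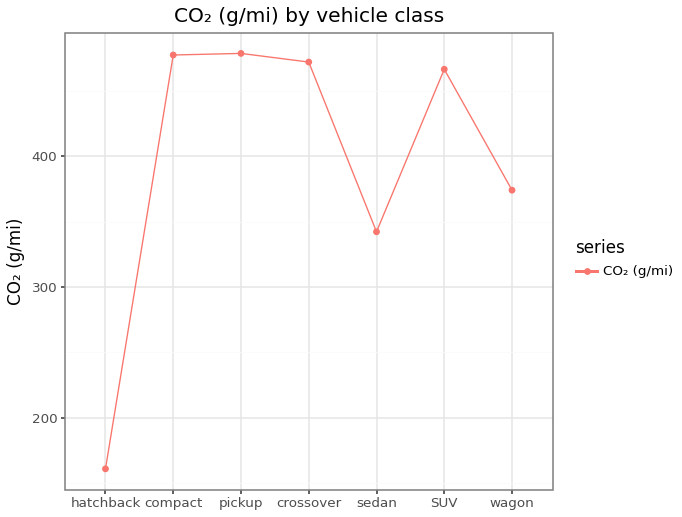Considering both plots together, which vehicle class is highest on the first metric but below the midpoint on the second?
hatchback

Chart 2 median CO₂ (g/mi) ≈ 450; below-median vehicle classes: hatchback, sedan, wagon. Among those, hatchback has the highest fuel economy (mpg) (≈ 40).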